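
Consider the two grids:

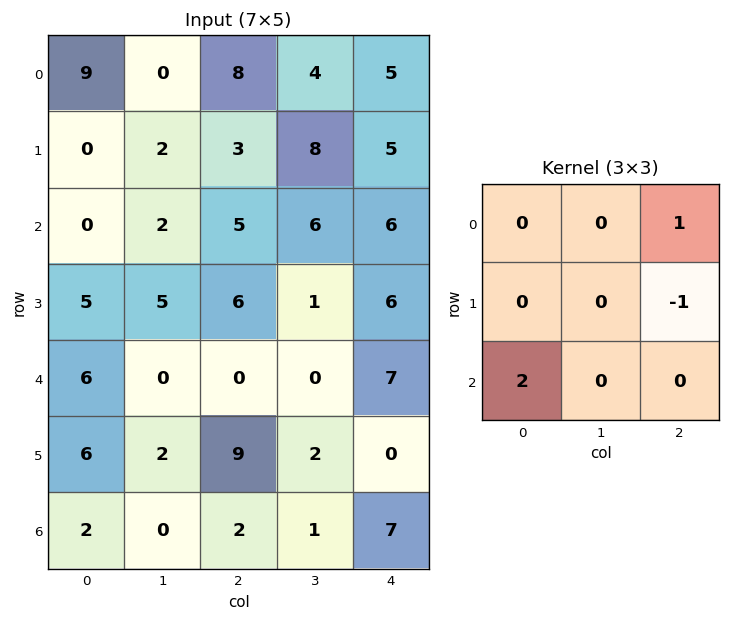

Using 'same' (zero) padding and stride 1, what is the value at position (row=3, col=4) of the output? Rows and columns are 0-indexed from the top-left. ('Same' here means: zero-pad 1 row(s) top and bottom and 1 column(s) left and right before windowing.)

The receptive field on the zero-padded input at this output position is [6 6 0 / 1 6 0 / 0 7 0]. Elementwise product with the kernel and sum: 0·1 + 0·-1 + 0·2.

0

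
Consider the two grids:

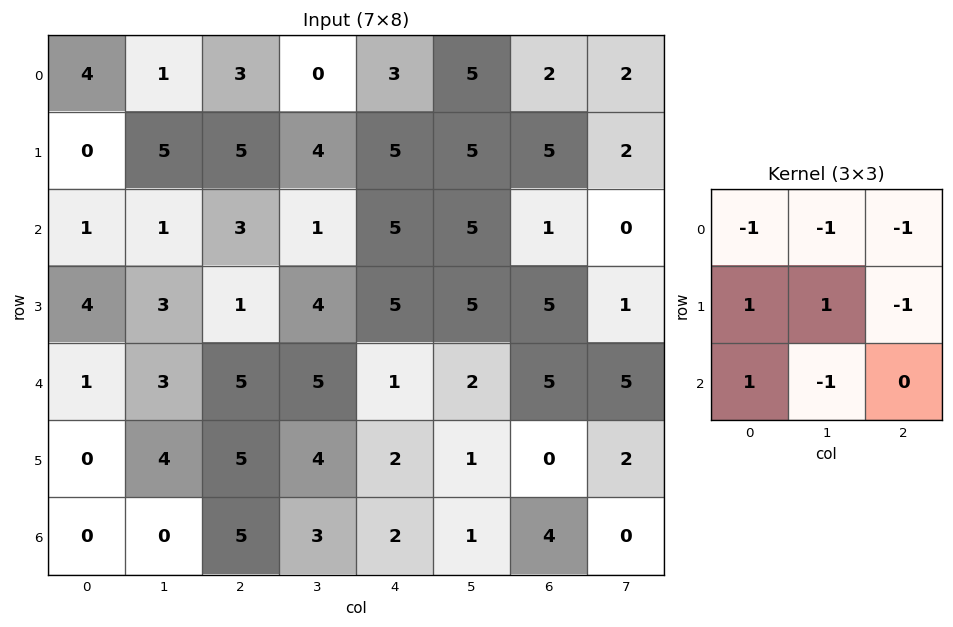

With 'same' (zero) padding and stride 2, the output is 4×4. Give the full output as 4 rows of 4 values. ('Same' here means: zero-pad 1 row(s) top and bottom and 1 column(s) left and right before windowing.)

Output[0,0]: The receptive field on the zero-padded input at this output position is [0 0 0 / 0 4 1 / 0 0 5]. Elementwise product with the kernel and sum: 0·-1 + 0·-1 + 0·-1 + 0·1 + 4·1 + 1·-1 + 0·1 + 0·-1.

3 4 -3 5
-9 -9 -14 -6
-9 -6 -8 -8
-4 -11 -3 2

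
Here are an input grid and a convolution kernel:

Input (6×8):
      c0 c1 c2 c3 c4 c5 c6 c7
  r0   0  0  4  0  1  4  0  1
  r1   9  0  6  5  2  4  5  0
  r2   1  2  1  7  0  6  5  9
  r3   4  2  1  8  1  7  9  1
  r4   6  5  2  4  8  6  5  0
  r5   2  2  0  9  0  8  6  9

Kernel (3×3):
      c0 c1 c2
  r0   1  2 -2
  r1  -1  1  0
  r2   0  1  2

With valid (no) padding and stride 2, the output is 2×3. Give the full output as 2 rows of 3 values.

Output[0,0]: The receptive field on the input at this output position is [0 0 4 / 9 0 6 / 1 2 1]. Elementwise product with the kernel and sum: 0·1 + 0·2 + 4·-2 + 9·-1 + 0·1 + 2·1 + 1·2.

-13 8 27
10 42 24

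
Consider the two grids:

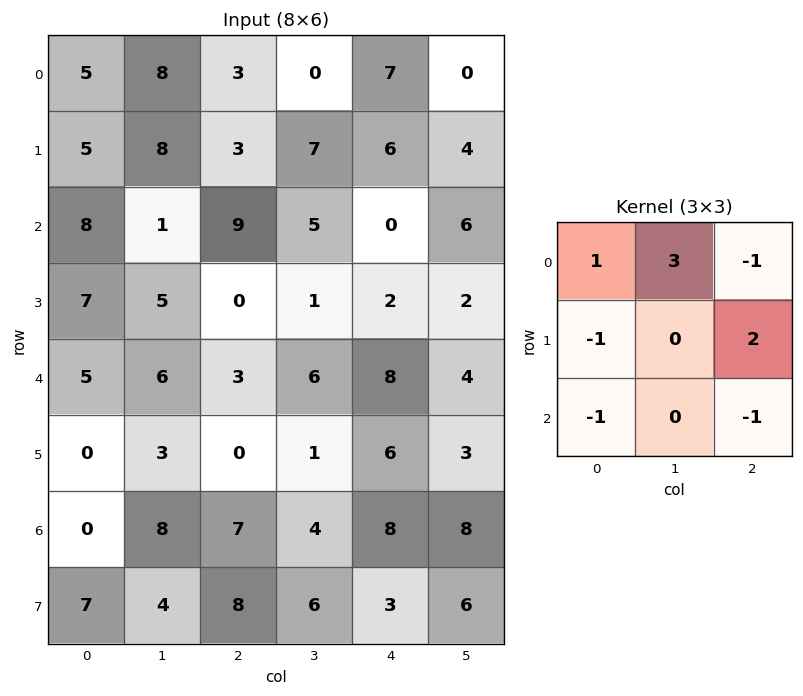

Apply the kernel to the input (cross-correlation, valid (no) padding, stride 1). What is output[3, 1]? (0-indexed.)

The receptive field on the input at this output position is [5 0 1 / 6 3 6 / 3 0 1]. Elementwise product with the kernel and sum: 5·1 + 0·3 + 1·-1 + 6·-1 + 6·2 + 3·-1 + 1·-1.

6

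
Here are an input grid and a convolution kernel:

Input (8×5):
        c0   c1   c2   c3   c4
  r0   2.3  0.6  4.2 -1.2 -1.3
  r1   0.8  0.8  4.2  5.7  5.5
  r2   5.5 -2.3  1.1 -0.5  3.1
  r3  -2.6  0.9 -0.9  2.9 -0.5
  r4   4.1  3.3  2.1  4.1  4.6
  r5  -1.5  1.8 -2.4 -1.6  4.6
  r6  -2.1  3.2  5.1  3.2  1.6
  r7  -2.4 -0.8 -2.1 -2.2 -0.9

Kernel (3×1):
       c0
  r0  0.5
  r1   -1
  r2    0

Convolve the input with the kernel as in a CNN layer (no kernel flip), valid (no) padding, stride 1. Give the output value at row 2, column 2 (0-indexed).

The receptive field on the input at this output position is [1.1 / -0.9 / 2.1]. Elementwise product with the kernel and sum: 1.1·0.5 + -0.9·-1.

1.45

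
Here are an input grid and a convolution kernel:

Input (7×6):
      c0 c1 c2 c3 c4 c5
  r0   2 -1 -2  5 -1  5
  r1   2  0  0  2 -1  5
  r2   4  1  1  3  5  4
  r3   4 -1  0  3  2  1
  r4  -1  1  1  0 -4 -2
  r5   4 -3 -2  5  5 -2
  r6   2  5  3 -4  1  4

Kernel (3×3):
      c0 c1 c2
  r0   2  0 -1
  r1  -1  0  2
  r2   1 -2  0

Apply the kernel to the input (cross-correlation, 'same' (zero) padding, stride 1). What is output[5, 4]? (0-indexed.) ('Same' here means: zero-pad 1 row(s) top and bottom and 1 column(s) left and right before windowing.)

The receptive field on the zero-padded input at this output position is [0 -4 -2 / 5 5 -2 / -4 1 4]. Elementwise product with the kernel and sum: 0·2 + -2·-1 + 5·-1 + -2·2 + -4·1 + 1·-2.

-13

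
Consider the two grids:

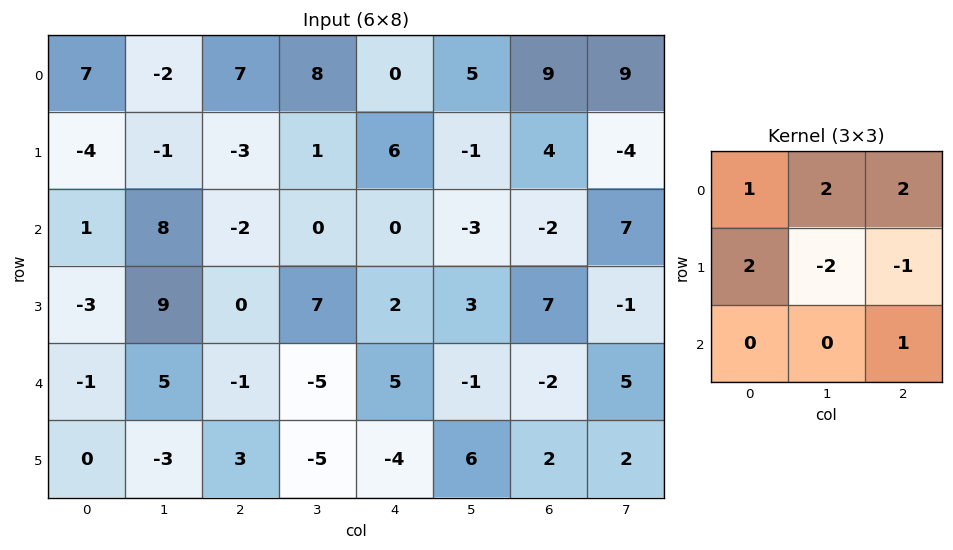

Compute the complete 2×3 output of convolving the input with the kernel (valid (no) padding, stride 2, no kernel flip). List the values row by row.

12 9 36
-12 -13 -21

Output[0,0]: The receptive field on the input at this output position is [7 -2 7 / -4 -1 -3 / 1 8 -2]. Elementwise product with the kernel and sum: 7·1 + -2·2 + 7·2 + -4·2 + -1·-2 + -3·-1 + -2·1.
Output[0,1]: The receptive field on the input at this output position is [7 8 0 / -3 1 6 / -2 0 0]. Elementwise product with the kernel and sum: 7·1 + 8·2 + 0·2 + -3·2 + 1·-2 + 6·-1 + 0·1.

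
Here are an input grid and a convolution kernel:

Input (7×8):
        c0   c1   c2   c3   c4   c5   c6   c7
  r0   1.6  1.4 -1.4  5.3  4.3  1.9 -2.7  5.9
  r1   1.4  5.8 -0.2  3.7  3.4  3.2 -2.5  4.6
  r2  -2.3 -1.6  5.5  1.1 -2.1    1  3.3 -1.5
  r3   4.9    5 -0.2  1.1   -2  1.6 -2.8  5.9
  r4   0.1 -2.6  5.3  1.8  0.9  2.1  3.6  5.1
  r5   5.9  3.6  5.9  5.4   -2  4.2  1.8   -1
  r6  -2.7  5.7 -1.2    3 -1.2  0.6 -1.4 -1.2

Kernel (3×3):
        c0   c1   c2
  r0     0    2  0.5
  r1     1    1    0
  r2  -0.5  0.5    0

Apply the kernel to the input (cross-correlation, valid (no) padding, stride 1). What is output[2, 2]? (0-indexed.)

0.3

The receptive field on the input at this output position is [5.5 1.1 -2.1 / -0.2 1.1 -2 / 5.3 1.8 0.9]. Elementwise product with the kernel and sum: 1.1·2 + -2.1·0.5 + -0.2·1 + 1.1·1 + 5.3·-0.5 + 1.8·0.5.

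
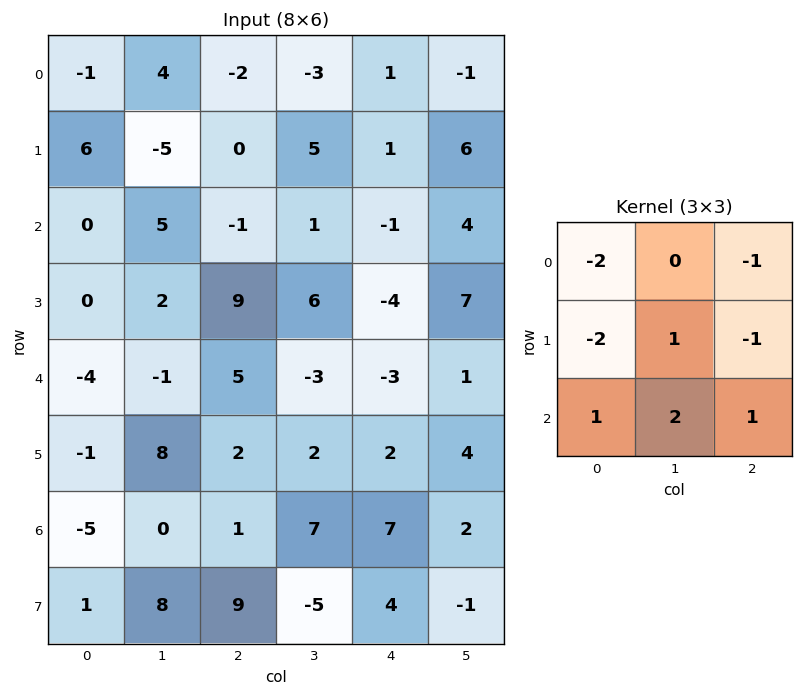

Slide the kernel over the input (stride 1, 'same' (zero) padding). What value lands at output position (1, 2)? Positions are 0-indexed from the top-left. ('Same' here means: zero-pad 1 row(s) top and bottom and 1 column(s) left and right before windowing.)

4

The receptive field on the zero-padded input at this output position is [4 -2 -3 / -5 0 5 / 5 -1 1]. Elementwise product with the kernel and sum: 4·-2 + -3·-1 + -5·-2 + 0·1 + 5·-1 + 5·1 + -1·2 + 1·1.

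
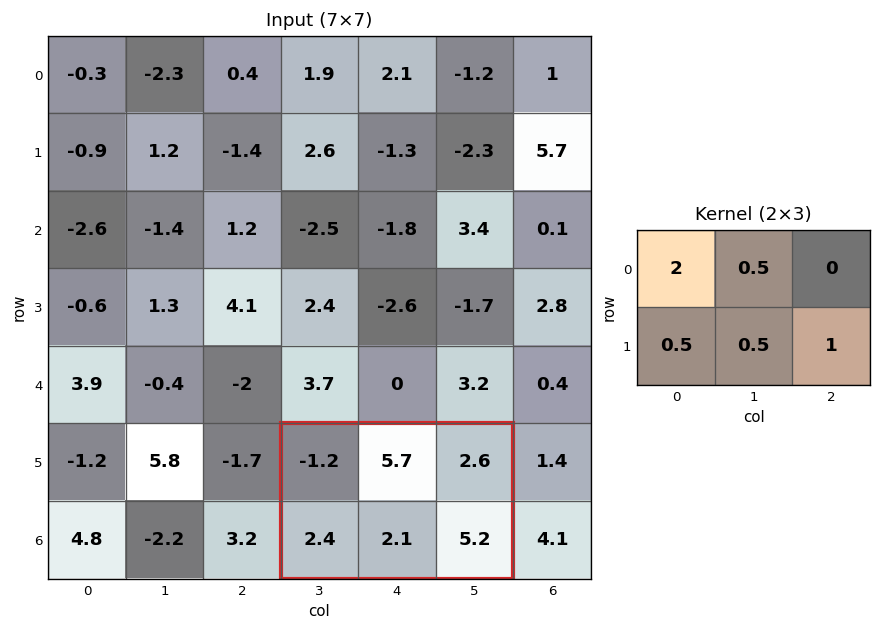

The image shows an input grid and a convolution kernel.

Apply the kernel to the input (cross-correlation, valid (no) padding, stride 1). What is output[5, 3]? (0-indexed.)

The receptive field on the input at this output position is [-1.2 5.7 2.6 / 2.4 2.1 5.2]. Elementwise product with the kernel and sum: -1.2·2 + 5.7·0.5 + 2.4·0.5 + 2.1·0.5 + 5.2·1.

7.9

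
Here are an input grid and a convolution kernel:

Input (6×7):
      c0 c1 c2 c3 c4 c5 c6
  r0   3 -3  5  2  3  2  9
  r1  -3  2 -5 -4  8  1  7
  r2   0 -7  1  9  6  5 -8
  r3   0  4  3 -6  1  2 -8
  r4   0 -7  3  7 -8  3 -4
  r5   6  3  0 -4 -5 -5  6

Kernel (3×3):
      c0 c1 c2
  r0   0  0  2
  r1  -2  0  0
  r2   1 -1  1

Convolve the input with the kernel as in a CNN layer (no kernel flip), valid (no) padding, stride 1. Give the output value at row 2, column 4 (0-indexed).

-33

The receptive field on the input at this output position is [6 5 -8 / 1 2 -8 / -8 3 -4]. Elementwise product with the kernel and sum: -8·2 + 1·-2 + -8·1 + 3·-1 + -4·1.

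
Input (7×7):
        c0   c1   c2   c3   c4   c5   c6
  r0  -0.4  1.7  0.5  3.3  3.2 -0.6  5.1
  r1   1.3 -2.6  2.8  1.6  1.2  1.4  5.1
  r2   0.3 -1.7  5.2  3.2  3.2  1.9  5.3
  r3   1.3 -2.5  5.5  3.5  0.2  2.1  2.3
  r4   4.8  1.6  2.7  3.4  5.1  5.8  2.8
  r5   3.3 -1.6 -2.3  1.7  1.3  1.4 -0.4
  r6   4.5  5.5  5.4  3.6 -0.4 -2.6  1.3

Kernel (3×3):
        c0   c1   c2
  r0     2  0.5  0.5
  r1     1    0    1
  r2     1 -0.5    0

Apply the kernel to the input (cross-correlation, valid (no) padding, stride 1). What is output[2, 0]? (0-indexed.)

The receptive field on the input at this output position is [0.3 -1.7 5.2 / 1.3 -2.5 5.5 / 4.8 1.6 2.7]. Elementwise product with the kernel and sum: 0.3·2 + -1.7·0.5 + 5.2·0.5 + 1.3·1 + 5.5·1 + 4.8·1 + 1.6·-0.5.

13.15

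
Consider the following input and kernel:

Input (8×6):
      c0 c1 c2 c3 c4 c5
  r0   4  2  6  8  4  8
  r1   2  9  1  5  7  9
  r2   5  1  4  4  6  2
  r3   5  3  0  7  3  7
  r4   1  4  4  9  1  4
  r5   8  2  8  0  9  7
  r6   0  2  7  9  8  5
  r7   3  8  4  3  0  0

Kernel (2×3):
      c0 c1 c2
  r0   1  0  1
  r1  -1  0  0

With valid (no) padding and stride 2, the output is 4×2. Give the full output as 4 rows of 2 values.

Output[0,0]: The receptive field on the input at this output position is [4 2 6 / 2 9 1]. Elementwise product with the kernel and sum: 4·1 + 6·1 + 2·-1.
Output[0,1]: The receptive field on the input at this output position is [6 8 4 / 1 5 7]. Elementwise product with the kernel and sum: 6·1 + 4·1 + 1·-1.

8 9
4 10
-3 -3
4 11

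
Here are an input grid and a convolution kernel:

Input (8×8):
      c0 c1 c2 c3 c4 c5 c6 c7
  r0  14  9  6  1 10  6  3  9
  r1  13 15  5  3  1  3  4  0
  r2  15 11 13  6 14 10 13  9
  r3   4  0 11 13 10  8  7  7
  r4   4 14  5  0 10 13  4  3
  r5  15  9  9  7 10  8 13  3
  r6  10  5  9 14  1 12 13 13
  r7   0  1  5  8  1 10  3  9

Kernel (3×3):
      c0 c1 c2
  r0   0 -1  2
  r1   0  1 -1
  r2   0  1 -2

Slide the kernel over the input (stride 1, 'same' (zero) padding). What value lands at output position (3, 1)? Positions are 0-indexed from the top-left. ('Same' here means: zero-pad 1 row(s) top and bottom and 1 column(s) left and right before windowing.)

The receptive field on the zero-padded input at this output position is [15 11 13 / 4 0 11 / 4 14 5]. Elementwise product with the kernel and sum: 11·-1 + 13·2 + 0·1 + 11·-1 + 14·1 + 5·-2.

8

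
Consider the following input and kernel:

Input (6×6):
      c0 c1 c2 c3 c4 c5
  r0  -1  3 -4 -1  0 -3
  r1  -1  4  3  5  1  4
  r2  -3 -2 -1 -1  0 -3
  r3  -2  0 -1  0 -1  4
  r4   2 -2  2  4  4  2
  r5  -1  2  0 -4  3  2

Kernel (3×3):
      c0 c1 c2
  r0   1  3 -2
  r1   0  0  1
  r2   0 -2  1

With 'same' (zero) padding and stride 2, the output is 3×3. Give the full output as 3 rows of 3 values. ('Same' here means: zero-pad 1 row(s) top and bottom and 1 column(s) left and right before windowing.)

9 -2 -1
-9 4 3
-4 -3 -13

Output[0,0]: The receptive field on the zero-padded input at this output position is [0 0 0 / 0 -1 3 / 0 -1 4]. Elementwise product with the kernel and sum: 0·1 + 0·3 + 0·-2 + 3·1 + -1·-2 + 4·1.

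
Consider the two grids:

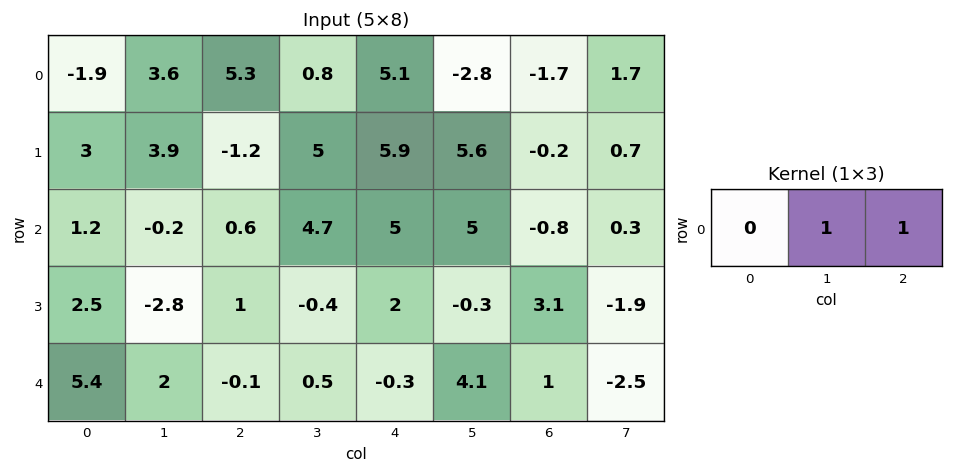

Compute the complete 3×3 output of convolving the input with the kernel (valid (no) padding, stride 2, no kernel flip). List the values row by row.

Output[0,0]: The receptive field on the input at this output position is [-1.9 3.6 5.3]. Elementwise product with the kernel and sum: 3.6·1 + 5.3·1.

8.9 5.9 -4.5
0.4 9.7 4.2
1.9 0.2 5.1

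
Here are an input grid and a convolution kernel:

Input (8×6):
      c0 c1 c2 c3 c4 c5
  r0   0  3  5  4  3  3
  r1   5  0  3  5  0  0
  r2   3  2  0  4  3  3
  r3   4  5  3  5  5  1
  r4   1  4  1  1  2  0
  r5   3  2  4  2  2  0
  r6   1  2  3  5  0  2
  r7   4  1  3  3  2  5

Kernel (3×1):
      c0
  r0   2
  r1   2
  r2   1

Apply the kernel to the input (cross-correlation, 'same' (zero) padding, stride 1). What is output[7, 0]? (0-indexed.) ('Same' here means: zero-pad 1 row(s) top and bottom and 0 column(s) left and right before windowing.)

10

The receptive field on the zero-padded input at this output position is [1 / 4 / 0]. Elementwise product with the kernel and sum: 1·2 + 4·2 + 0·1.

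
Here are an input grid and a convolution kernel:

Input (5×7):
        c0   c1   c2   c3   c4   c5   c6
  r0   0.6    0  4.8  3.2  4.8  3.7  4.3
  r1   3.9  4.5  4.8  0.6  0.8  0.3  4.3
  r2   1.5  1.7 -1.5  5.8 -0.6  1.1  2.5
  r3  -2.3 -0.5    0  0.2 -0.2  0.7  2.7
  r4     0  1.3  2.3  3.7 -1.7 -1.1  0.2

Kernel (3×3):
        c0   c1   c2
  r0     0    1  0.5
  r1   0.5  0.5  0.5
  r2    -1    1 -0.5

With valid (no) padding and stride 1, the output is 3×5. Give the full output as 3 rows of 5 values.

9.95 5.25 16.3 0.55 9
9.55 8.5 3.15 3.35 3.5
-0.3 0.4 7.75 -4.55 4.45

Output[0,0]: The receptive field on the input at this output position is [0.6 0 4.8 / 3.9 4.5 4.8 / 1.5 1.7 -1.5]. Elementwise product with the kernel and sum: 0·1 + 4.8·0.5 + 3.9·0.5 + 4.5·0.5 + 4.8·0.5 + 1.5·-1 + 1.7·1 + -1.5·-0.5.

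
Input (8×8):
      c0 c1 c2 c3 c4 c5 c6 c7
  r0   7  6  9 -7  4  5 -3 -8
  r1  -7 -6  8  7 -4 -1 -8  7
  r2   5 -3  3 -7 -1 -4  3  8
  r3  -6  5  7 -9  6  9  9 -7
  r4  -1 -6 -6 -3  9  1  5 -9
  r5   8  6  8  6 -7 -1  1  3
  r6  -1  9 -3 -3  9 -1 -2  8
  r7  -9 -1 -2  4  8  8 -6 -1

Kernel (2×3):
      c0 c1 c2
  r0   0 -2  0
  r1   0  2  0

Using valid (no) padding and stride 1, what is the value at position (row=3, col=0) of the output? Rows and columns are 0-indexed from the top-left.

The receptive field on the input at this output position is [-6 5 7 / -1 -6 -6]. Elementwise product with the kernel and sum: 5·-2 + -6·2.

-22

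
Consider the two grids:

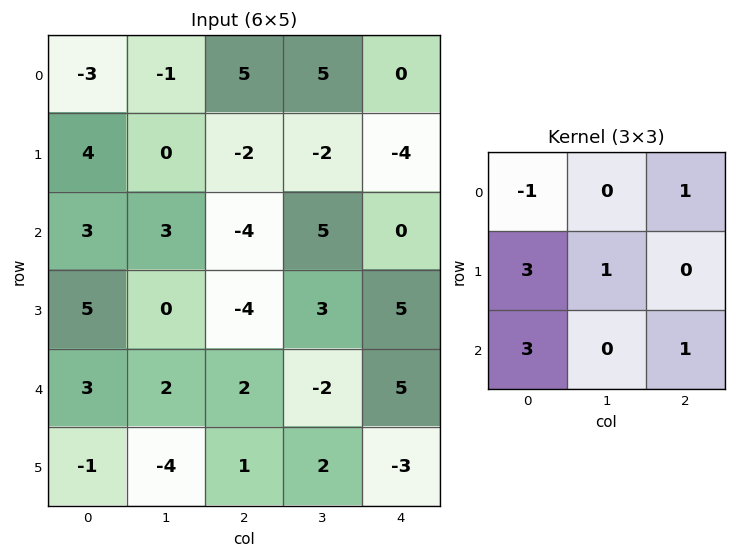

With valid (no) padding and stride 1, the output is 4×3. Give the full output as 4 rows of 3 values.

25 18 -25
17 6 -16
19 2 6
0 1 13

Output[0,0]: The receptive field on the input at this output position is [-3 -1 5 / 4 0 -2 / 3 3 -4]. Elementwise product with the kernel and sum: -3·-1 + 5·1 + 4·3 + 0·1 + 3·3 + -4·1.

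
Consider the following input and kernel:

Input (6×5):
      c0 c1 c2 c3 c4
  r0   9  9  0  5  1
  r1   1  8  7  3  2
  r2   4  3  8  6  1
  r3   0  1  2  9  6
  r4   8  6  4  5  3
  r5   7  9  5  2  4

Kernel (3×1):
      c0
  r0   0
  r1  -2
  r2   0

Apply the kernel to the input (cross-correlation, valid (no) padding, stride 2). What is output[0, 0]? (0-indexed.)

-2

The receptive field on the input at this output position is [9 / 1 / 4]. Elementwise product with the kernel and sum: 1·-2.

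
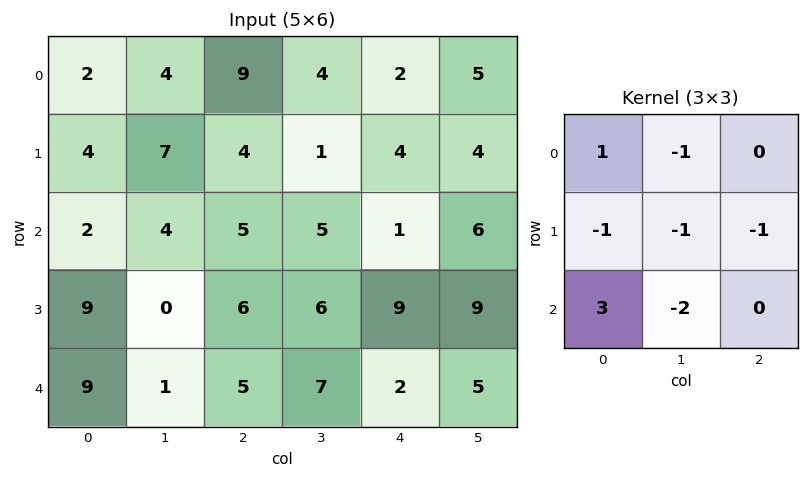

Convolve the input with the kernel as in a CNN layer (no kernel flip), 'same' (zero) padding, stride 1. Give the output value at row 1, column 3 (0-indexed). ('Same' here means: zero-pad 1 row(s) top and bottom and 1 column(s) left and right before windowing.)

The receptive field on the zero-padded input at this output position is [9 4 2 / 4 1 4 / 5 5 1]. Elementwise product with the kernel and sum: 9·1 + 4·-1 + 4·-1 + 1·-1 + 4·-1 + 5·3 + 5·-2.

1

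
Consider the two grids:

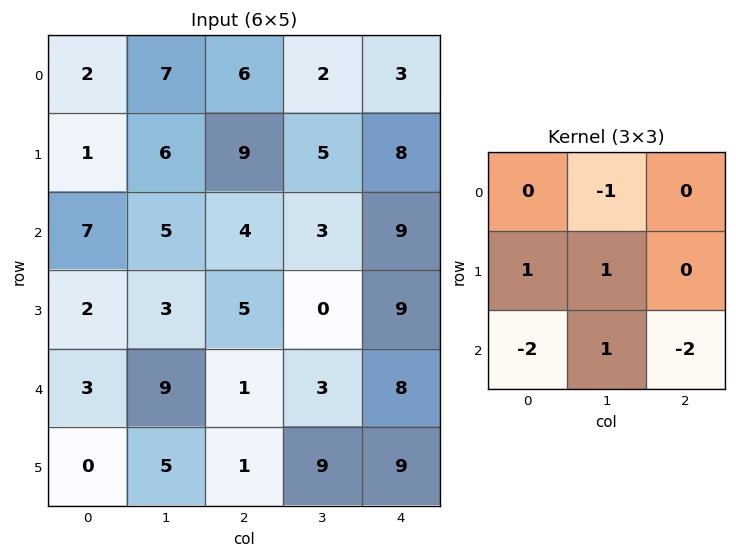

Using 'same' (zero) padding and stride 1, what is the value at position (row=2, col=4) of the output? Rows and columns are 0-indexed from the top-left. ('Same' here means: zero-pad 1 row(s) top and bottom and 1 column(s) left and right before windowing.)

The receptive field on the zero-padded input at this output position is [5 8 0 / 3 9 0 / 0 9 0]. Elementwise product with the kernel and sum: 8·-1 + 3·1 + 9·1 + 0·-2 + 9·1 + 0·-2.

13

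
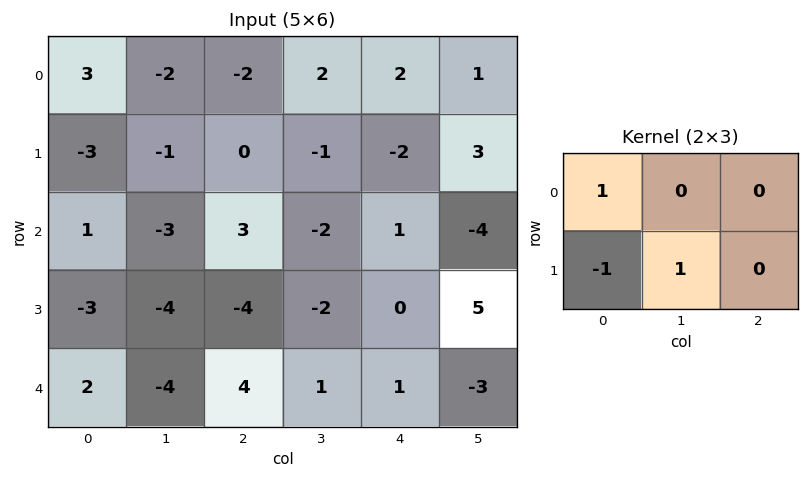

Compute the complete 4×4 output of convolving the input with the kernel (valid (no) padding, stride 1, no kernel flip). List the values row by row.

Output[0,0]: The receptive field on the input at this output position is [3 -2 -2 / -3 -1 0]. Elementwise product with the kernel and sum: 3·1 + -3·-1 + -1·1.
Output[0,1]: The receptive field on the input at this output position is [-2 -2 2 / -1 0 -1]. Elementwise product with the kernel and sum: -2·1 + -1·-1 + 0·1.

5 -1 -3 1
-7 5 -5 2
0 -3 5 0
-9 4 -7 -2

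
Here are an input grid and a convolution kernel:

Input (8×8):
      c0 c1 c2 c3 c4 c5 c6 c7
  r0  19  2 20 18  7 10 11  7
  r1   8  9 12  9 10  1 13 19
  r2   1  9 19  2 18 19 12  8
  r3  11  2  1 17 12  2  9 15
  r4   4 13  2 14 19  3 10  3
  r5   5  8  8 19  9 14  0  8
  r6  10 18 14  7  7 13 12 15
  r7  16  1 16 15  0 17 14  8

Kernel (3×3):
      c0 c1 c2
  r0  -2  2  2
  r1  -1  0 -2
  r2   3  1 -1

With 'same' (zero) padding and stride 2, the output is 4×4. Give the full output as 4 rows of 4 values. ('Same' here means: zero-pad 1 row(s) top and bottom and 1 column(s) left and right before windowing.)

Output[0,0]: The receptive field on the zero-padded input at this output position is [0 0 0 / 0 19 2 / 0 8 9]. Elementwise product with the kernel and sum: 0·-2 + 0·2 + 0·2 + 0·-1 + 2·-2 + 0·3 + 8·1 + 9·-1.

-5 -8 -2 -27
25 1 25 27
-3 4 26 69
5 10 3 2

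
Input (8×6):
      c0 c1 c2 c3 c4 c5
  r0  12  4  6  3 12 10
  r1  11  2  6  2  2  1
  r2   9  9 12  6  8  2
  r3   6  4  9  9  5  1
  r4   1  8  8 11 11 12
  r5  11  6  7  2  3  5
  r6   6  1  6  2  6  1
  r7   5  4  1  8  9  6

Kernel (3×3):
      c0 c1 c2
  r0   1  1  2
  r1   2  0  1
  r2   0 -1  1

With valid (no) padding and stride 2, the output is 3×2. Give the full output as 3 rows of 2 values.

Output[0,0]: The receptive field on the input at this output position is [12 4 6 / 11 2 6 / 9 9 12]. Elementwise product with the kernel and sum: 12·1 + 4·1 + 6·2 + 11·2 + 6·1 + 9·-1 + 12·1.
Output[0,1]: The receptive field on the input at this output position is [6 3 12 / 6 2 2 / 12 6 8]. Elementwise product with the kernel and sum: 6·1 + 3·1 + 12·2 + 6·2 + 2·1 + 6·-1 + 8·1.

59 49
63 57
59 62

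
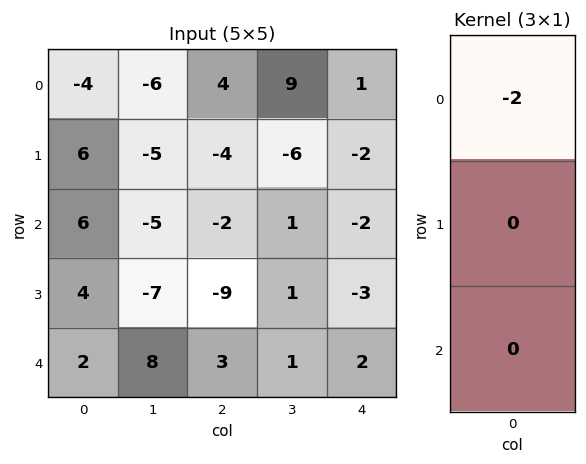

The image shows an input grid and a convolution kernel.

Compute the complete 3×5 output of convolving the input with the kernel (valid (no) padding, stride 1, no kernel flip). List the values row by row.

8 12 -8 -18 -2
-12 10 8 12 4
-12 10 4 -2 4

Output[0,0]: The receptive field on the input at this output position is [-4 / 6 / 6]. Elementwise product with the kernel and sum: -4·-2.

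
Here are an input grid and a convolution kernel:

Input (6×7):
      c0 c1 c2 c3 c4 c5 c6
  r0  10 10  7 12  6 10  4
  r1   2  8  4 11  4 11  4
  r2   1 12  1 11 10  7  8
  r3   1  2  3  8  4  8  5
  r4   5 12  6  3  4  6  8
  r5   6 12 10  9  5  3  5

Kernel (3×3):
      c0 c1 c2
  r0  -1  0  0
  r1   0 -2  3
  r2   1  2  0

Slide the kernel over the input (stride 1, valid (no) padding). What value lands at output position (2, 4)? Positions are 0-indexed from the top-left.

5

The receptive field on the input at this output position is [10 7 8 / 4 8 5 / 4 6 8]. Elementwise product with the kernel and sum: 10·-1 + 8·-2 + 5·3 + 4·1 + 6·2.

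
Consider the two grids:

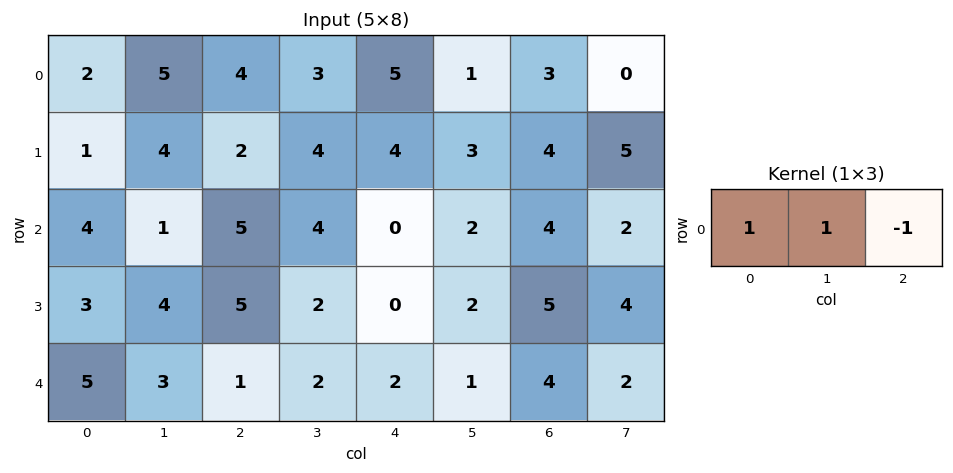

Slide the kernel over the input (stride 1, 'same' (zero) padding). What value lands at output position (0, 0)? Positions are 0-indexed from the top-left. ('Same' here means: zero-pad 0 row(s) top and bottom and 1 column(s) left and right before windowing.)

The receptive field on the zero-padded input at this output position is [0 2 5]. Elementwise product with the kernel and sum: 0·1 + 2·1 + 5·-1.

-3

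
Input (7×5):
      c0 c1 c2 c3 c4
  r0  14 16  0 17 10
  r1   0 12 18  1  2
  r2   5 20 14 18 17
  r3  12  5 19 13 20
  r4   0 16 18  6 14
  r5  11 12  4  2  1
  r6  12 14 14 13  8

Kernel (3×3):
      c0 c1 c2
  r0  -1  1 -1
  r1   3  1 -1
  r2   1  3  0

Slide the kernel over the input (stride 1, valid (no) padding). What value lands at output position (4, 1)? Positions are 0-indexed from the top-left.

90

The receptive field on the input at this output position is [16 18 6 / 12 4 2 / 14 14 13]. Elementwise product with the kernel and sum: 16·-1 + 18·1 + 6·-1 + 12·3 + 4·1 + 2·-1 + 14·1 + 14·3.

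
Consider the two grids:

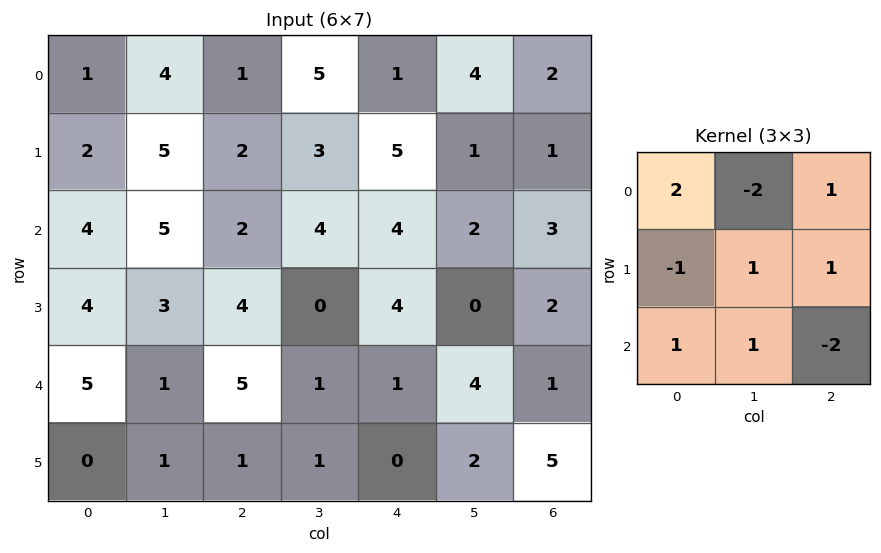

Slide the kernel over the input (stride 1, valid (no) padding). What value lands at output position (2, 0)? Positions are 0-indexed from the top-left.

The receptive field on the input at this output position is [4 5 2 / 4 3 4 / 5 1 5]. Elementwise product with the kernel and sum: 4·2 + 5·-2 + 2·1 + 4·-1 + 3·1 + 4·1 + 5·1 + 1·1 + 5·-2.

-1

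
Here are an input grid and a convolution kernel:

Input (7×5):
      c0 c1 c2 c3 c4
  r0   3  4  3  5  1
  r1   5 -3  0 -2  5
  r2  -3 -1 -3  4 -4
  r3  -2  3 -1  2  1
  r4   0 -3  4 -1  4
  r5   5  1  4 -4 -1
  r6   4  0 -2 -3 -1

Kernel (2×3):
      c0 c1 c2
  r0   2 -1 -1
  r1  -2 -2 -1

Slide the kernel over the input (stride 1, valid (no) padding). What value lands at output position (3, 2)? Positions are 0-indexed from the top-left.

-15

The receptive field on the input at this output position is [-1 2 1 / 4 -1 4]. Elementwise product with the kernel and sum: -1·2 + 2·-1 + 1·-1 + 4·-2 + -1·-2 + 4·-1.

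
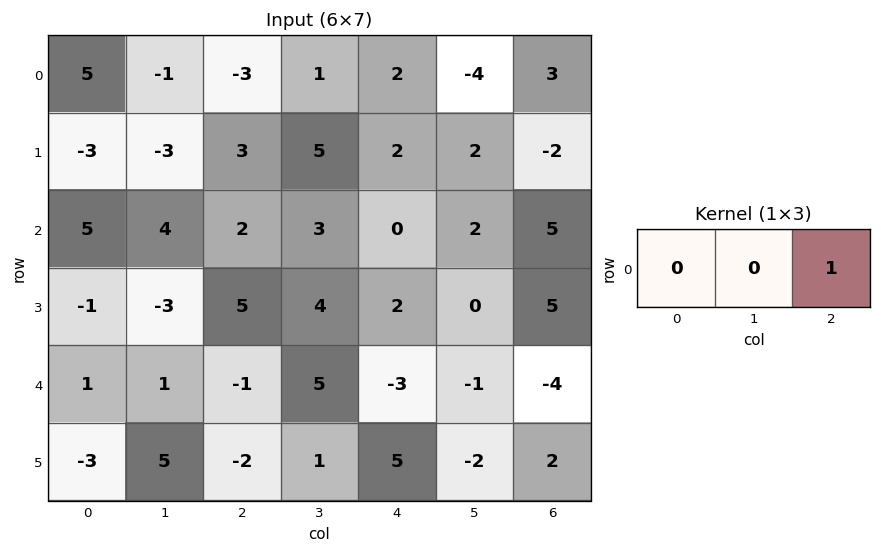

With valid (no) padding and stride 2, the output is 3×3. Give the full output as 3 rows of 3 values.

-3 2 3
2 0 5
-1 -3 -4

Output[0,0]: The receptive field on the input at this output position is [5 -1 -3]. Elementwise product with the kernel and sum: -3·1.
Output[0,1]: The receptive field on the input at this output position is [-3 1 2]. Elementwise product with the kernel and sum: 2·1.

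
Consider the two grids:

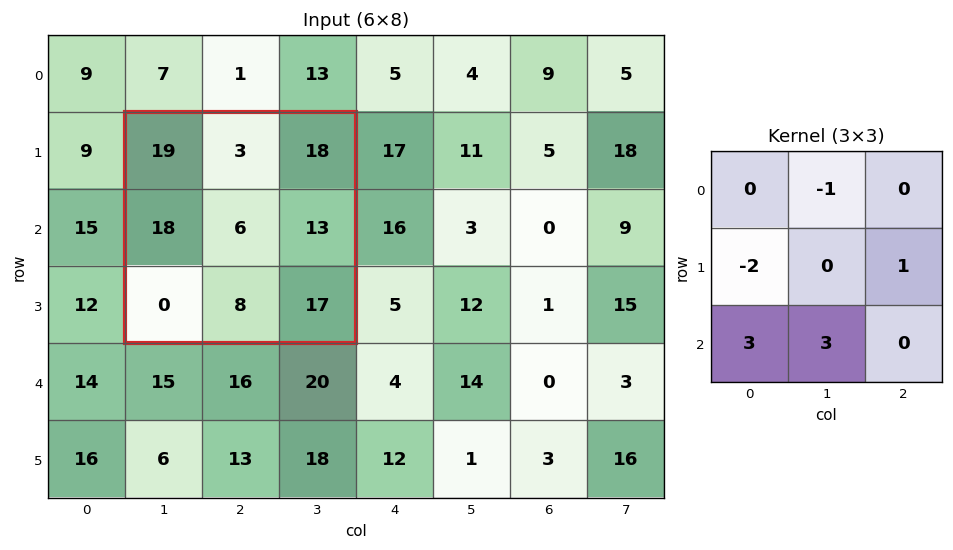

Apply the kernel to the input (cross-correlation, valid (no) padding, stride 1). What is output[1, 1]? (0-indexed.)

The receptive field on the input at this output position is [19 3 18 / 18 6 13 / 0 8 17]. Elementwise product with the kernel and sum: 3·-1 + 18·-2 + 13·1 + 0·3 + 8·3.

-2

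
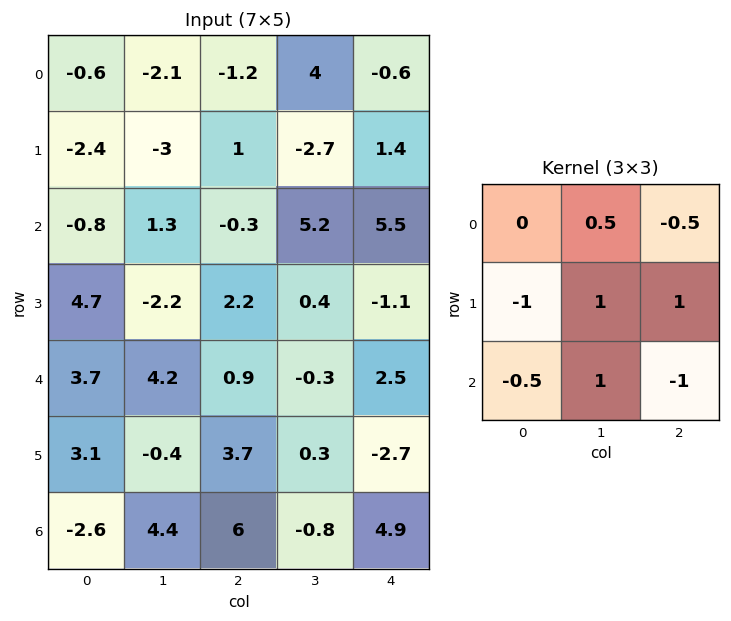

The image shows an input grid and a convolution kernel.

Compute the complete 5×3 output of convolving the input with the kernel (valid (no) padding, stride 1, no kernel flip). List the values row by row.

1.95 -7.45 -0.15
-6.95 8.35 9.35
-2.45 1.15 -6.3
-6.45 0.9 3.2
1.55 9.6 -16.2

Output[0,0]: The receptive field on the input at this output position is [-0.6 -2.1 -1.2 / -2.4 -3 1 / -0.8 1.3 -0.3]. Elementwise product with the kernel and sum: -2.1·0.5 + -1.2·-0.5 + -2.4·-1 + -3·1 + 1·1 + -0.8·-0.5 + 1.3·1 + -0.3·-1.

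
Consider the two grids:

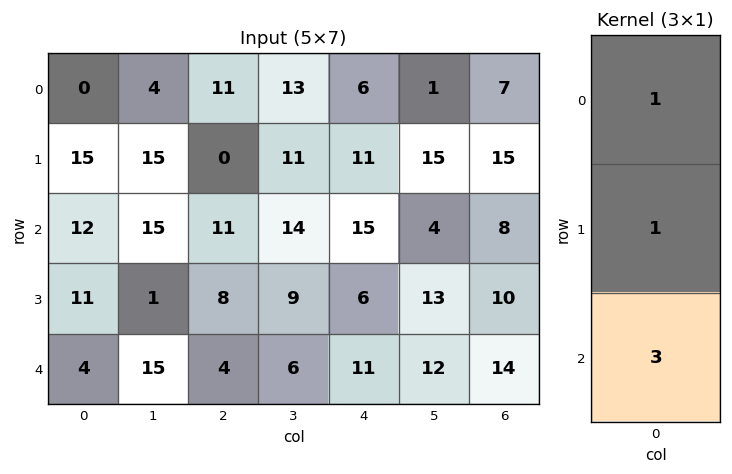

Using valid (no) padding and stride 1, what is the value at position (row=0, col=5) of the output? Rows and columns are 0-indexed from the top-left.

28

The receptive field on the input at this output position is [1 / 15 / 4]. Elementwise product with the kernel and sum: 1·1 + 15·1 + 4·3.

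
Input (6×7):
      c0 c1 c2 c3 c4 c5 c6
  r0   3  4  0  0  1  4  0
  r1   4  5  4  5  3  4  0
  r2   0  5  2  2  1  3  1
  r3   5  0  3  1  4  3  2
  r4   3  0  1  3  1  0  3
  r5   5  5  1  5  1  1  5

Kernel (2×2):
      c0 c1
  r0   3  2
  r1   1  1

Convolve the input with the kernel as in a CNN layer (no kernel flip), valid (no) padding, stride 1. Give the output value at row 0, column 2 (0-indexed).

The receptive field on the input at this output position is [0 0 / 4 5]. Elementwise product with the kernel and sum: 0·3 + 0·2 + 4·1 + 5·1.

9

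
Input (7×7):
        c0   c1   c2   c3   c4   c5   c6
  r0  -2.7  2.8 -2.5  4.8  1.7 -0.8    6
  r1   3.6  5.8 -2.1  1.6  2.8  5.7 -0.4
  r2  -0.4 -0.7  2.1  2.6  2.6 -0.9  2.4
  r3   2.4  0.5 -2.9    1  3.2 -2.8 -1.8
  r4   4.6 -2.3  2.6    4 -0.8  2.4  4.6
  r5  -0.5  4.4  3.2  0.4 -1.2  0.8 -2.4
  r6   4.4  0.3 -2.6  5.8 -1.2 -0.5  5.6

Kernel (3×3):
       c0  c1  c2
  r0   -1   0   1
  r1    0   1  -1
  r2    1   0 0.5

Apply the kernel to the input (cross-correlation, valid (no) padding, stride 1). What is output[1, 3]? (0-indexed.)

The receptive field on the input at this output position is [1.6 2.8 5.7 / 2.6 2.6 -0.9 / 1 3.2 -2.8]. Elementwise product with the kernel and sum: 1.6·-1 + 5.7·1 + 2.6·1 + -0.9·-1 + 1·1 + -2.8·0.5.

7.2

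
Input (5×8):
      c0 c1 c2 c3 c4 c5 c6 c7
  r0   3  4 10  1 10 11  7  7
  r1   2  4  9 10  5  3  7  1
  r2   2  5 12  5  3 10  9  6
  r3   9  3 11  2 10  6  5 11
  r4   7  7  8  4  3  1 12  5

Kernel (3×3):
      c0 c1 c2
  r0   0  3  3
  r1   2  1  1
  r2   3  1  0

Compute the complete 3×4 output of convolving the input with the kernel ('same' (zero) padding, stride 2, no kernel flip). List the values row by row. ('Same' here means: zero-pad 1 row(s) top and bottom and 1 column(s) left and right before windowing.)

Output[0,0]: The receptive field on the zero-padded input at this output position is [0 0 0 / 0 3 4 / 0 2 4]. Elementwise product with the kernel and sum: 0·3 + 0·3 + 0·2 + 3·1 + 4·1 + 0·3 + 2·1.

9 40 58 52
34 104 63 82
50 65 60 67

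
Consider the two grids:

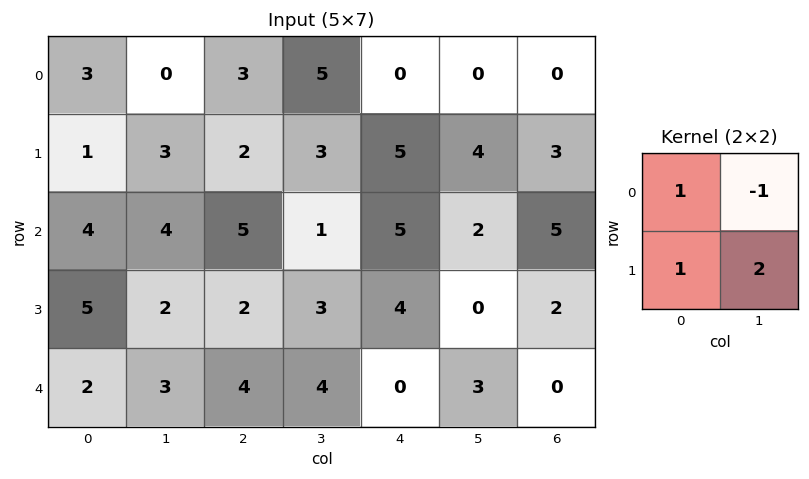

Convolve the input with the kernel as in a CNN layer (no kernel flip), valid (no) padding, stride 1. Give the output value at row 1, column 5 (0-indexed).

13

The receptive field on the input at this output position is [4 3 / 2 5]. Elementwise product with the kernel and sum: 4·1 + 3·-1 + 2·1 + 5·2.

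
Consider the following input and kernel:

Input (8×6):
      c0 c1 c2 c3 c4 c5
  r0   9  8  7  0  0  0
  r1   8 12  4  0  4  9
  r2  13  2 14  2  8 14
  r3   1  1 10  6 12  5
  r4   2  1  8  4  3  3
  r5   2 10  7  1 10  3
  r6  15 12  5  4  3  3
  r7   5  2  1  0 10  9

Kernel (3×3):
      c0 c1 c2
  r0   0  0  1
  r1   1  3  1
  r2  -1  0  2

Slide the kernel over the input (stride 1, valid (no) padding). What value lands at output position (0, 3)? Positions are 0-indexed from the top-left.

The receptive field on the input at this output position is [0 0 0 / 0 4 9 / 2 8 14]. Elementwise product with the kernel and sum: 0·1 + 0·1 + 4·3 + 9·1 + 2·-1 + 14·2.

47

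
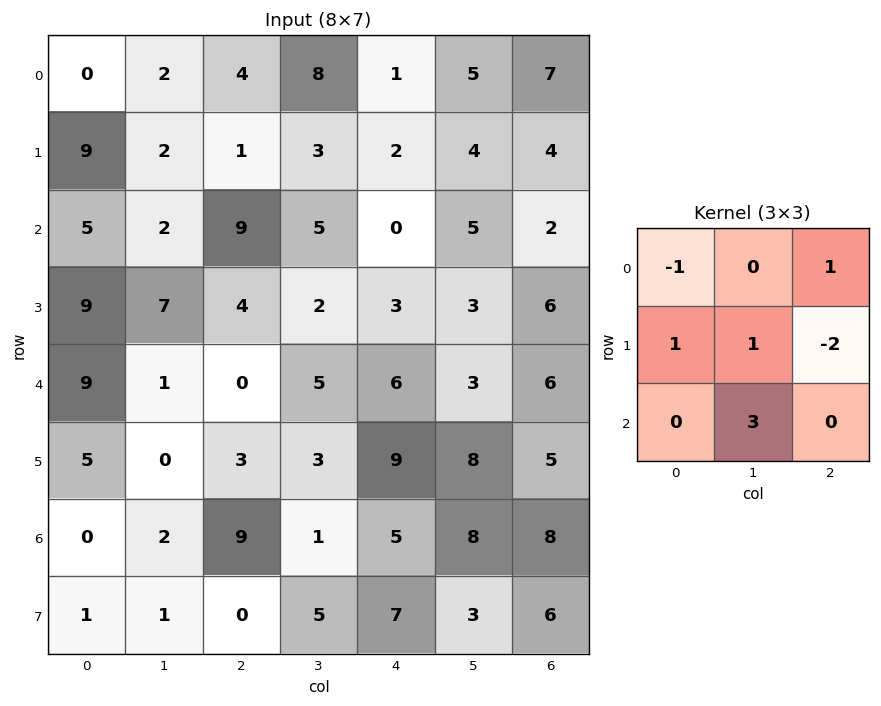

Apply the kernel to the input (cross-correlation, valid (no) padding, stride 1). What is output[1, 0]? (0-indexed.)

2

The receptive field on the input at this output position is [9 2 1 / 5 2 9 / 9 7 4]. Elementwise product with the kernel and sum: 9·-1 + 1·1 + 5·1 + 2·1 + 9·-2 + 7·3.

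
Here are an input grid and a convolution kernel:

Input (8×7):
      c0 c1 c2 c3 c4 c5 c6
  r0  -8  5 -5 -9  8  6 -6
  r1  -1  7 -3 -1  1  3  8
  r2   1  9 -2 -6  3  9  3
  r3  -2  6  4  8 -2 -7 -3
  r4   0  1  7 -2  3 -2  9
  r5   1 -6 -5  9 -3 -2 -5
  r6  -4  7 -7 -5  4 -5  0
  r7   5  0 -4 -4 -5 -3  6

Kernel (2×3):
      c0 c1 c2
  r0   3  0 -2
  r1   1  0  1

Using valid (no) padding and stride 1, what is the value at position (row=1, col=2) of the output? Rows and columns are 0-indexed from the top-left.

-10

The receptive field on the input at this output position is [-3 -1 1 / -2 -6 3]. Elementwise product with the kernel and sum: -3·3 + 1·-2 + -2·1 + 3·1.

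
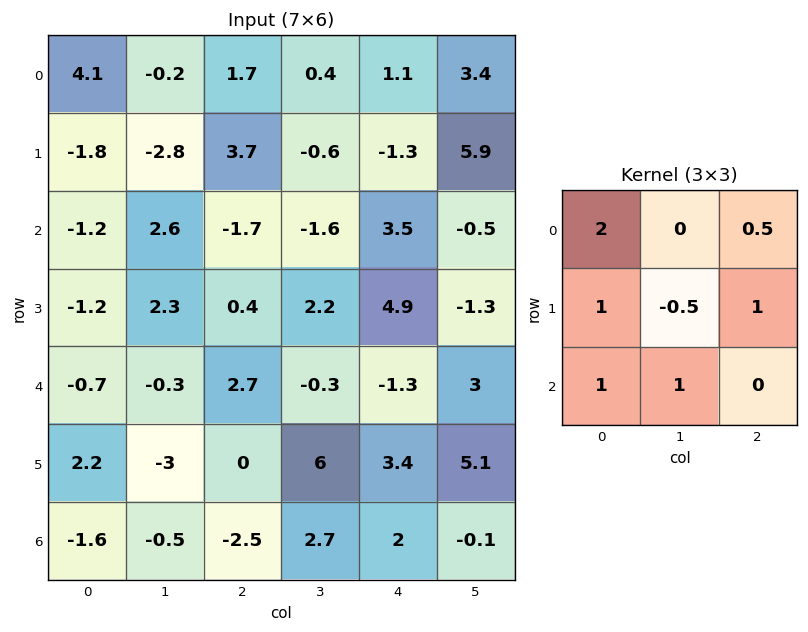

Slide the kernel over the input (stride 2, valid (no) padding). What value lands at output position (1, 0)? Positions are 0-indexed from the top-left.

The receptive field on the input at this output position is [-1.2 2.6 -1.7 / -1.2 2.3 0.4 / -0.7 -0.3 2.7]. Elementwise product with the kernel and sum: -1.2·2 + -1.7·0.5 + -1.2·1 + 2.3·-0.5 + 0.4·1 + -0.7·1 + -0.3·1.

-6.2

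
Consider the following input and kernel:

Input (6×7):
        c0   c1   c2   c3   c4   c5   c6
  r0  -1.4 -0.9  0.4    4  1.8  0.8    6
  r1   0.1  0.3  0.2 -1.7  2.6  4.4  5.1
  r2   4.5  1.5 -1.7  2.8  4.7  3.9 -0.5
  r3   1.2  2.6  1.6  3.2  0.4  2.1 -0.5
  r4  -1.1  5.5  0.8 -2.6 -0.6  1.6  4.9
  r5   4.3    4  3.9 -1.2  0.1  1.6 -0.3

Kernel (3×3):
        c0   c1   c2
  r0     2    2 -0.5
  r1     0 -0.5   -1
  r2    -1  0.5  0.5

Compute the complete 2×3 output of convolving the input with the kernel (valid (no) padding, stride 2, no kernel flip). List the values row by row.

Output[0,0]: The receptive field on the input at this output position is [-1.4 -0.9 0.4 / 0.1 0.3 0.2 / 4.5 1.5 -1.7]. Elementwise product with the kernel and sum: -1.4·2 + -0.9·2 + 0.4·-0.5 + 0.3·-0.5 + 0.2·-1 + 4.5·-1 + 1.5·0.5 + -1.7·0.5.
Output[0,1]: The receptive field on the input at this output position is [0.4 4 1.8 / 0.2 -1.7 2.6 / -1.7 2.8 4.7]. Elementwise product with the kernel and sum: 0.4·2 + 4·2 + 1.8·-0.5 + -1.7·-0.5 + 2.6·-1 + -1.7·-1 + 2.8·0.5 + 4.7·0.5.

-9.75 11.6 -8.1
14.2 -4.55 20.75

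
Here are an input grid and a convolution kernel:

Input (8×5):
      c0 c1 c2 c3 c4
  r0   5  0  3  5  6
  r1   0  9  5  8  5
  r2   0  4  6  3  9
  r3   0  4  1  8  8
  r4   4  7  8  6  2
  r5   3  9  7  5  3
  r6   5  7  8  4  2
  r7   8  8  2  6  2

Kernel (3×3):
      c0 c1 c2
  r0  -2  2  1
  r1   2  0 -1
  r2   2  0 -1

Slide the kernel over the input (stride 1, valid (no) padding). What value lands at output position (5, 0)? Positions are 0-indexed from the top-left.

35

The receptive field on the input at this output position is [3 9 7 / 5 7 8 / 8 8 2]. Elementwise product with the kernel and sum: 3·-2 + 9·2 + 7·1 + 5·2 + 8·-1 + 8·2 + 2·-1.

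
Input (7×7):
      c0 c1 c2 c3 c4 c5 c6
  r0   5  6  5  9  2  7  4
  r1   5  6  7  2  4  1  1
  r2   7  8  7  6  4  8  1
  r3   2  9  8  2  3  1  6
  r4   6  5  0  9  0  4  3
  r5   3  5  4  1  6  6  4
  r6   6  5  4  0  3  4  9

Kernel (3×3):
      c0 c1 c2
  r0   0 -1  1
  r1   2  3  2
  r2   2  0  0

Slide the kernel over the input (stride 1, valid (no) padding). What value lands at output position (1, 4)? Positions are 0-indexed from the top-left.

40

The receptive field on the input at this output position is [4 1 1 / 4 8 1 / 3 1 6]. Elementwise product with the kernel and sum: 1·-1 + 1·1 + 4·2 + 8·3 + 1·2 + 3·2.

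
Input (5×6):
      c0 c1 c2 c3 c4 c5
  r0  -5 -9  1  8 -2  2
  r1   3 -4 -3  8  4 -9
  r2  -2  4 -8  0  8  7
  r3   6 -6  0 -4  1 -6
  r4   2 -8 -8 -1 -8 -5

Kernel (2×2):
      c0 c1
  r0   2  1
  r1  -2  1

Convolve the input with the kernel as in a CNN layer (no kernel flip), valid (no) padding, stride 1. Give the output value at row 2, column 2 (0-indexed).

The receptive field on the input at this output position is [-8 0 / 0 -4]. Elementwise product with the kernel and sum: -8·2 + 0·1 + 0·-2 + -4·1.

-20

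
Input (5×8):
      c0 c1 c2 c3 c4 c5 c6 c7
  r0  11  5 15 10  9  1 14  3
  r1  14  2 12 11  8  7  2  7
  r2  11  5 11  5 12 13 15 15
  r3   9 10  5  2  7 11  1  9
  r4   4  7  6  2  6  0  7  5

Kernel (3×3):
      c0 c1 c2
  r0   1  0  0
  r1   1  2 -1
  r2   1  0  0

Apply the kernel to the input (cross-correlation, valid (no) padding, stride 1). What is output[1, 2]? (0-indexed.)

The receptive field on the input at this output position is [12 11 8 / 11 5 12 / 5 2 7]. Elementwise product with the kernel and sum: 12·1 + 11·1 + 5·2 + 12·-1 + 5·1.

26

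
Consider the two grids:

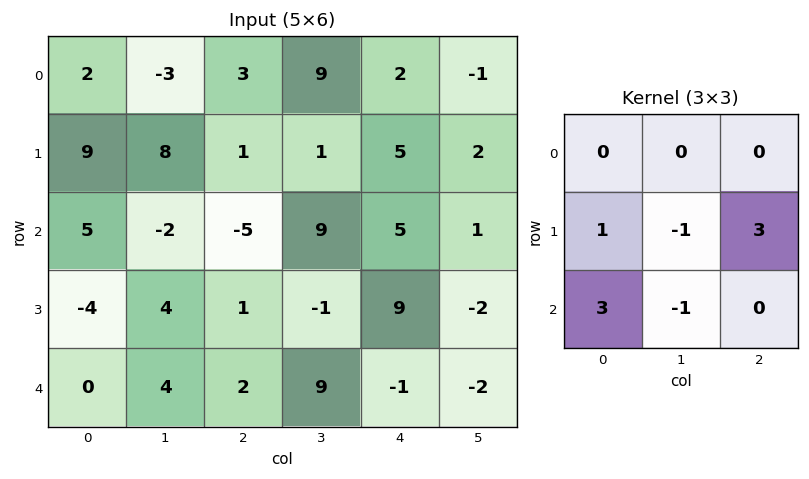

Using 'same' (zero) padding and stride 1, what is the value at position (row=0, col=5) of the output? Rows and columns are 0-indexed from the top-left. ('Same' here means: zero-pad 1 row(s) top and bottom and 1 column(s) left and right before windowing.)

The receptive field on the zero-padded input at this output position is [0 0 0 / 2 -1 0 / 5 2 0]. Elementwise product with the kernel and sum: 2·1 + -1·-1 + 0·3 + 5·3 + 2·-1.

16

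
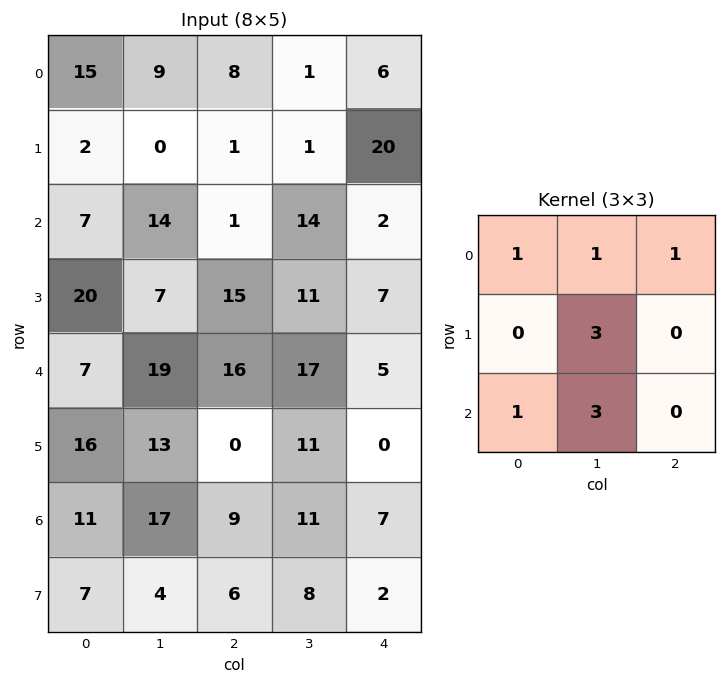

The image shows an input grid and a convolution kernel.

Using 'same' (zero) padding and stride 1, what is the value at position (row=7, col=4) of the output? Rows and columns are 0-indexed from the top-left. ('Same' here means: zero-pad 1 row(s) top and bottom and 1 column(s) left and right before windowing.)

The receptive field on the zero-padded input at this output position is [11 7 0 / 8 2 0 / 0 0 0]. Elementwise product with the kernel and sum: 11·1 + 7·1 + 0·1 + 2·3 + 0·1 + 0·3.

24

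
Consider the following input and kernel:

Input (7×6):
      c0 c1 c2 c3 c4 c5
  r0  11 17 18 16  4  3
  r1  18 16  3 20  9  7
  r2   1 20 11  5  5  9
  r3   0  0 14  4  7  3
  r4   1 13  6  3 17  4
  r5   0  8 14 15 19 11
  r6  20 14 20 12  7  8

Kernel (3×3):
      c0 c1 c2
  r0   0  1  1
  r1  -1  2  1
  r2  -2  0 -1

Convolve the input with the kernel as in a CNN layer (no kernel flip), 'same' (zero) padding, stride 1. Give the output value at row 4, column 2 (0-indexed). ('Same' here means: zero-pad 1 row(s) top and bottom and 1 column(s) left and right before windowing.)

-11

The receptive field on the zero-padded input at this output position is [0 14 4 / 13 6 3 / 8 14 15]. Elementwise product with the kernel and sum: 14·1 + 4·1 + 13·-1 + 6·2 + 3·1 + 8·-2 + 15·-1.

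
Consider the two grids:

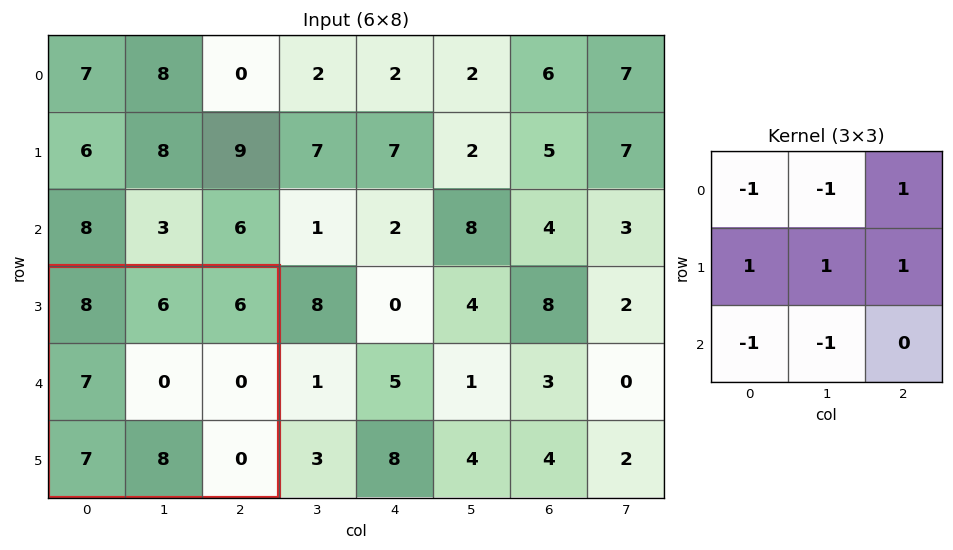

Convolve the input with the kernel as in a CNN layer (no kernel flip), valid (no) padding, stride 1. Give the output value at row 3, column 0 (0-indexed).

-16

The receptive field on the input at this output position is [8 6 6 / 7 0 0 / 7 8 0]. Elementwise product with the kernel and sum: 8·-1 + 6·-1 + 6·1 + 7·1 + 0·1 + 0·1 + 7·-1 + 8·-1.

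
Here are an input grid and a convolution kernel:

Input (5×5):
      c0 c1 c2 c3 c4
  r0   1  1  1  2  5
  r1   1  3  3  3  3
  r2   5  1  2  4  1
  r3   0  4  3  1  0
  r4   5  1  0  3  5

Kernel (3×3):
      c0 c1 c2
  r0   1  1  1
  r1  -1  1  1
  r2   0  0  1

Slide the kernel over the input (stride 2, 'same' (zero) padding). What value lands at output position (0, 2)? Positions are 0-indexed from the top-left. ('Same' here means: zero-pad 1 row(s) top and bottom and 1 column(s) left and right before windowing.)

The receptive field on the zero-padded input at this output position is [0 0 0 / 2 5 0 / 3 3 0]. Elementwise product with the kernel and sum: 0·1 + 0·1 + 0·1 + 2·-1 + 5·1 + 0·1 + 0·1.

3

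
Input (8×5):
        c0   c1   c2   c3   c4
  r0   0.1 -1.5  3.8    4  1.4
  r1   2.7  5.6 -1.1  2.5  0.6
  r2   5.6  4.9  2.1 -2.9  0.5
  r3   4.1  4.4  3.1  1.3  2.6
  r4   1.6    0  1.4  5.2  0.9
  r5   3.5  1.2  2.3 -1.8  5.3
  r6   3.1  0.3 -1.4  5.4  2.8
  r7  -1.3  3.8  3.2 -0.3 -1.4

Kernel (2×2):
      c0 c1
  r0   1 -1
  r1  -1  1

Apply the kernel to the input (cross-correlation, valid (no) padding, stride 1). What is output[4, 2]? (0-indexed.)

-7.9

The receptive field on the input at this output position is [1.4 5.2 / 2.3 -1.8]. Elementwise product with the kernel and sum: 1.4·1 + 5.2·-1 + 2.3·-1 + -1.8·1.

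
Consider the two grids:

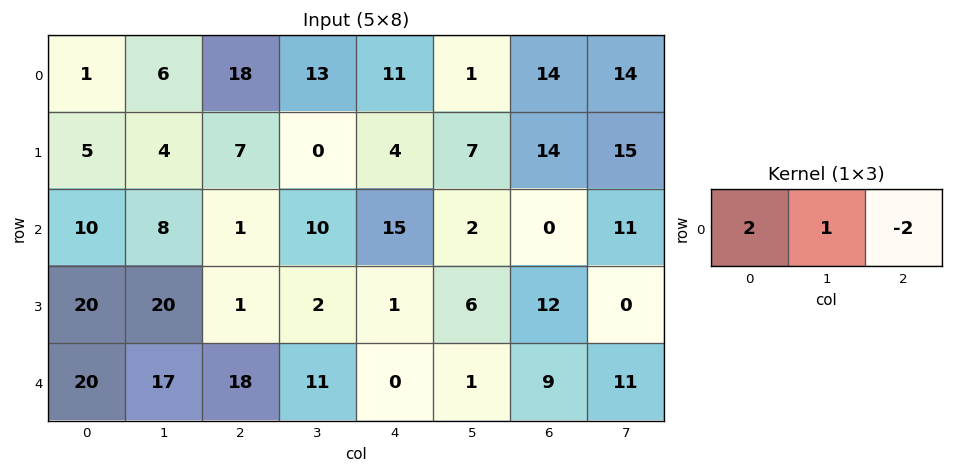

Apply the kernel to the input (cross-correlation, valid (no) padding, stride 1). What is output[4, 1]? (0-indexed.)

30

The receptive field on the input at this output position is [17 18 11]. Elementwise product with the kernel and sum: 17·2 + 18·1 + 11·-2.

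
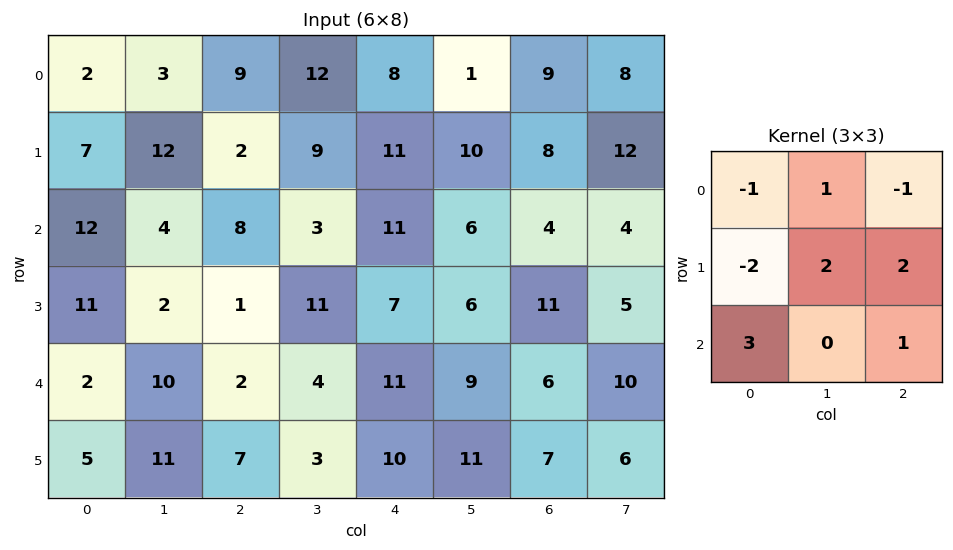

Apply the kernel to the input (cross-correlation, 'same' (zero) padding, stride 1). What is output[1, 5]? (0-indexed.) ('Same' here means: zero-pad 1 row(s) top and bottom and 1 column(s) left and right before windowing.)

35

The receptive field on the zero-padded input at this output position is [8 1 9 / 11 10 8 / 11 6 4]. Elementwise product with the kernel and sum: 8·-1 + 1·1 + 9·-1 + 11·-2 + 10·2 + 8·2 + 11·3 + 4·1.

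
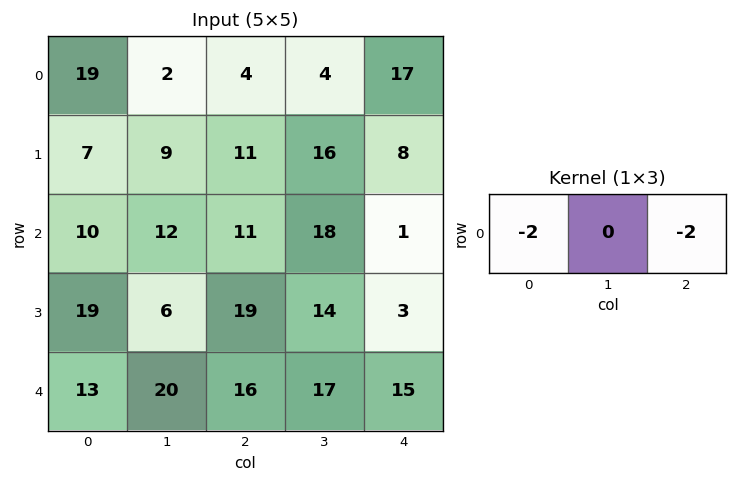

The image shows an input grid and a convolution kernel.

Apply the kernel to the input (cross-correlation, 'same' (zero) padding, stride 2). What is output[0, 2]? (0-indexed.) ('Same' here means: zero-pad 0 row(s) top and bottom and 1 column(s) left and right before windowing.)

-8

The receptive field on the zero-padded input at this output position is [4 17 0]. Elementwise product with the kernel and sum: 4·-2 + 0·-2.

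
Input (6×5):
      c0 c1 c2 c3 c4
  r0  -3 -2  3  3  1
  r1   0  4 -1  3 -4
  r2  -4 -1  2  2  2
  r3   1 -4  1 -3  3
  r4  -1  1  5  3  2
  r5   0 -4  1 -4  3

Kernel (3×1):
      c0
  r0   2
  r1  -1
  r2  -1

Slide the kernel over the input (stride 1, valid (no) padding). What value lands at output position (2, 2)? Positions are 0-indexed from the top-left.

-2

The receptive field on the input at this output position is [2 / 1 / 5]. Elementwise product with the kernel and sum: 2·2 + 1·-1 + 5·-1.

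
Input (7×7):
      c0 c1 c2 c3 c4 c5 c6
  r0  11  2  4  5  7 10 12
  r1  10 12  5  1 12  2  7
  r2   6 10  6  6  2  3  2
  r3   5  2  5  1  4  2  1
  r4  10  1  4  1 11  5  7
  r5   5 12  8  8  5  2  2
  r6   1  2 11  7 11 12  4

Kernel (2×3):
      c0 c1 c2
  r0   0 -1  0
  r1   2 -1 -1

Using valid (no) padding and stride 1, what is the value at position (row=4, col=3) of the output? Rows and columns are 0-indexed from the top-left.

-2

The receptive field on the input at this output position is [1 11 5 / 8 5 2]. Elementwise product with the kernel and sum: 11·-1 + 8·2 + 5·-1 + 2·-1.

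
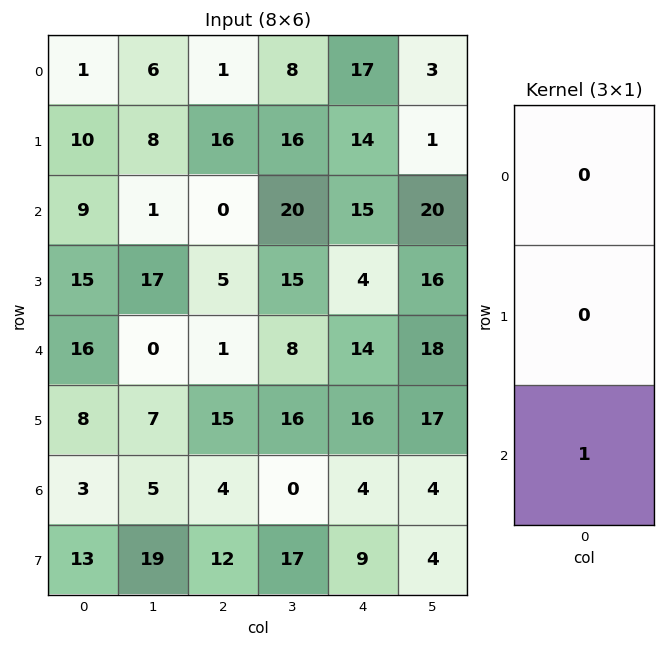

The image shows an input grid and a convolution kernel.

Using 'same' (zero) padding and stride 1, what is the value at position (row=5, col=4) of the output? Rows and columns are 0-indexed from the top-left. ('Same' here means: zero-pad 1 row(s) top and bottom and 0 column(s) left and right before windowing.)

4

The receptive field on the zero-padded input at this output position is [14 / 16 / 4]. Elementwise product with the kernel and sum: 4·1.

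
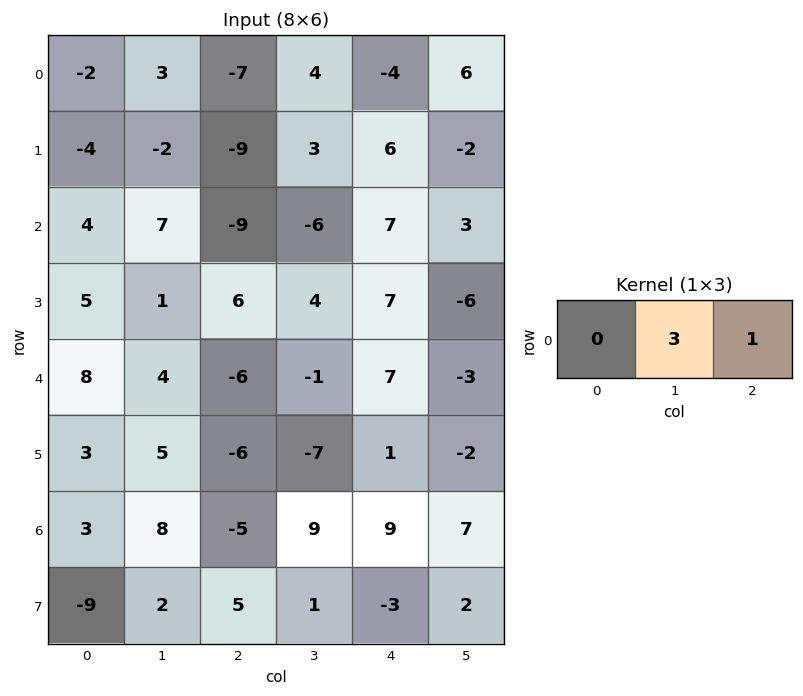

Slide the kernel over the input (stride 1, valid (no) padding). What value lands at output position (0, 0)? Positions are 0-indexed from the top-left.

2

The receptive field on the input at this output position is [-2 3 -7]. Elementwise product with the kernel and sum: 3·3 + -7·1.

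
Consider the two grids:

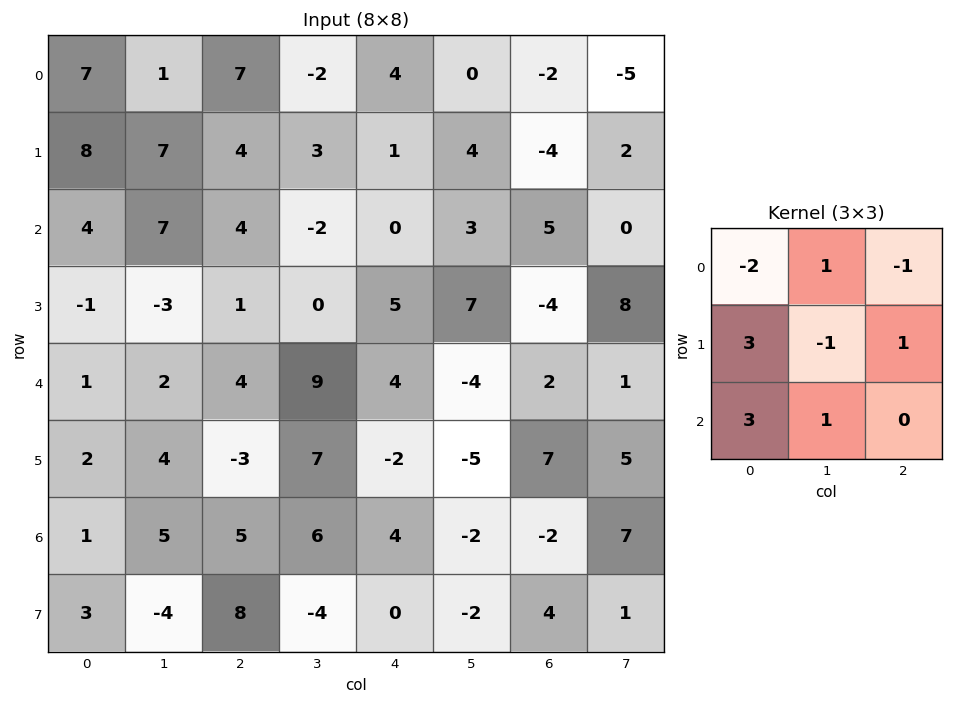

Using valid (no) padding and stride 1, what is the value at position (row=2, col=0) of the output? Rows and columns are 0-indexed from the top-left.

1

The receptive field on the input at this output position is [4 7 4 / -1 -3 1 / 1 2 4]. Elementwise product with the kernel and sum: 4·-2 + 7·1 + 4·-1 + -1·3 + -3·-1 + 1·1 + 1·3 + 2·1.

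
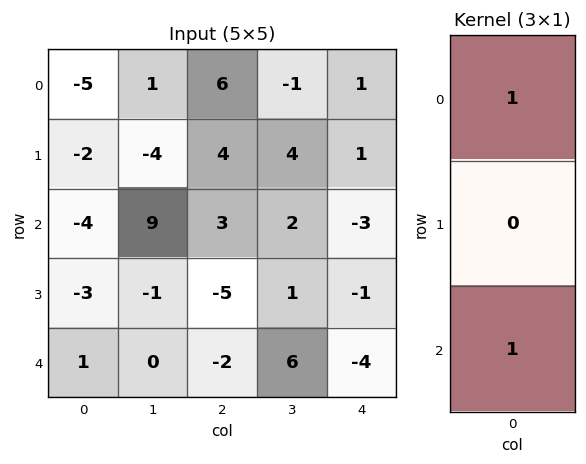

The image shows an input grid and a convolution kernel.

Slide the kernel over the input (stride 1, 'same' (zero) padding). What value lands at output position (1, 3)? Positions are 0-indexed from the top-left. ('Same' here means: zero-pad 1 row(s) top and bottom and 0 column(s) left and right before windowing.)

1

The receptive field on the zero-padded input at this output position is [-1 / 4 / 2]. Elementwise product with the kernel and sum: -1·1 + 2·1.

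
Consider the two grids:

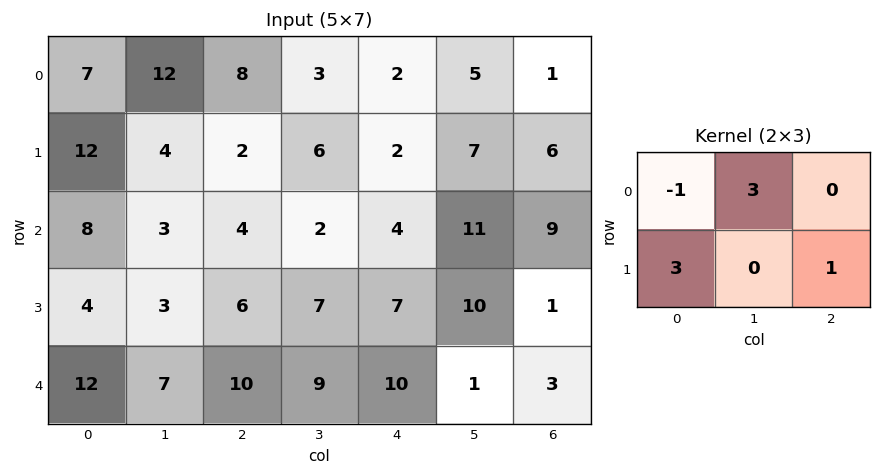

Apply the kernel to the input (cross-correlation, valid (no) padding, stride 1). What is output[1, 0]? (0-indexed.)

28

The receptive field on the input at this output position is [12 4 2 / 8 3 4]. Elementwise product with the kernel and sum: 12·-1 + 4·3 + 8·3 + 4·1.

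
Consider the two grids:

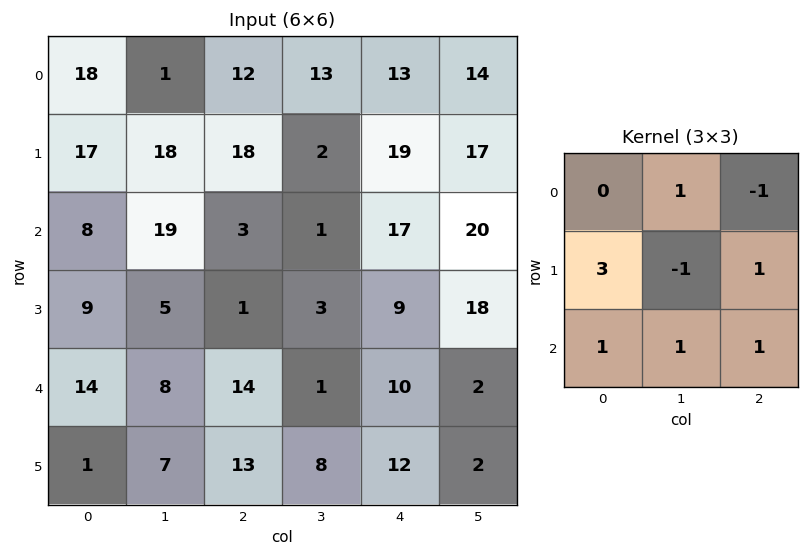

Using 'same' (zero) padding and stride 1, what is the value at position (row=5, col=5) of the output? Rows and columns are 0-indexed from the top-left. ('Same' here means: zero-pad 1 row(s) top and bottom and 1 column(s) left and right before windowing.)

36

The receptive field on the zero-padded input at this output position is [10 2 0 / 12 2 0 / 0 0 0]. Elementwise product with the kernel and sum: 2·1 + 0·-1 + 12·3 + 2·-1 + 0·1 + 0·1 + 0·1 + 0·1.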